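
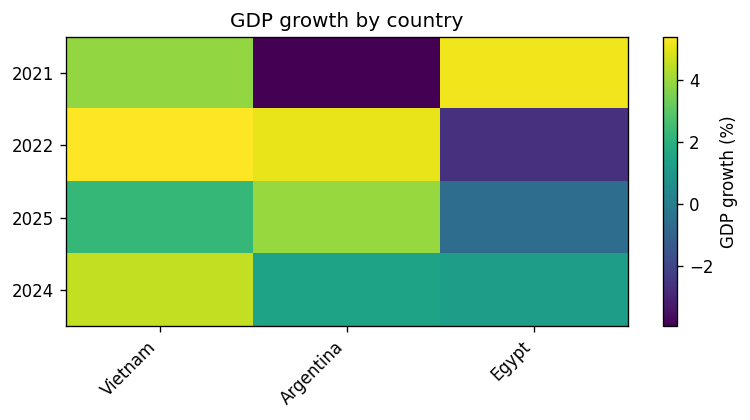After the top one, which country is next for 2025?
Top 3 for 2025: Argentina ≈ 4, Vietnam ≈ 2, Egypt ≈ -1.

Vietnam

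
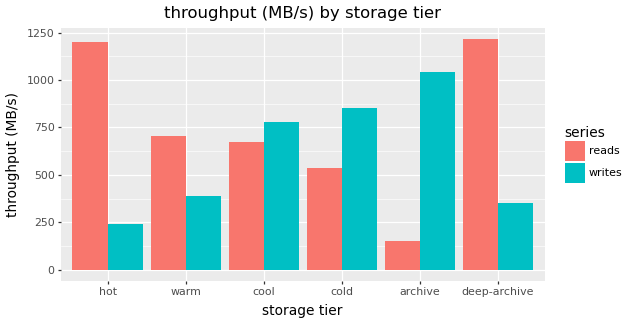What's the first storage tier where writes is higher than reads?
warm: writes ≈ 400 vs reads ≈ 800 (not yet); cool: writes ≈ 800 vs reads ≈ 600 (first crossover).

cool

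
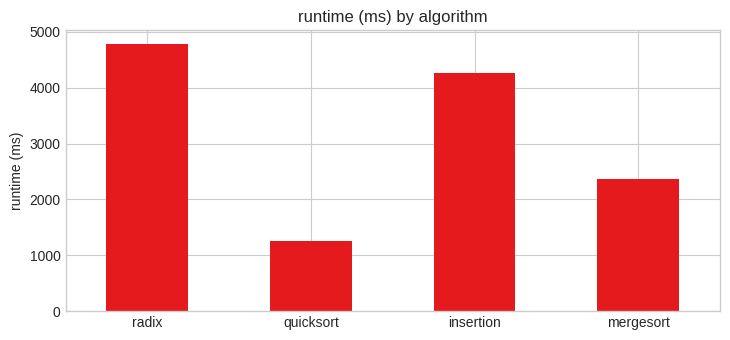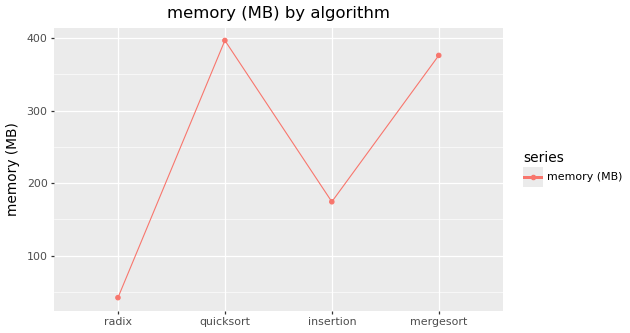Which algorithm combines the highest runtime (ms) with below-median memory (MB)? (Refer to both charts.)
Chart 2 median memory (MB) ≈ 300; below-median algorithms: radix, insertion. Among those, radix has the highest runtime (ms) (≈ 5000).

radix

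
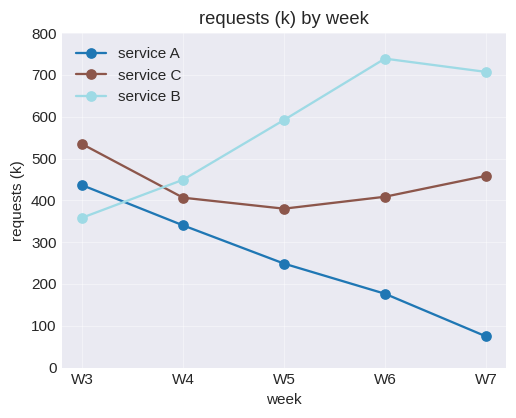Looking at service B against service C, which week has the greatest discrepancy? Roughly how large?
W6: service B ≈ 700, service C ≈ 400 → gap ≈ 300. Next-largest (W7) is only ≈ 200.

W6, ≈ 300 k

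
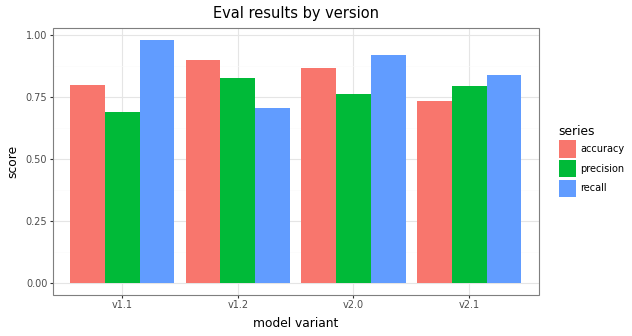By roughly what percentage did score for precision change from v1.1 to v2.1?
v1.1 ≈ 0.7, v2.1 ≈ 0.8; (0.8 − 0.7) / 0.7 ≈ +14.3%.

≈ +14.3%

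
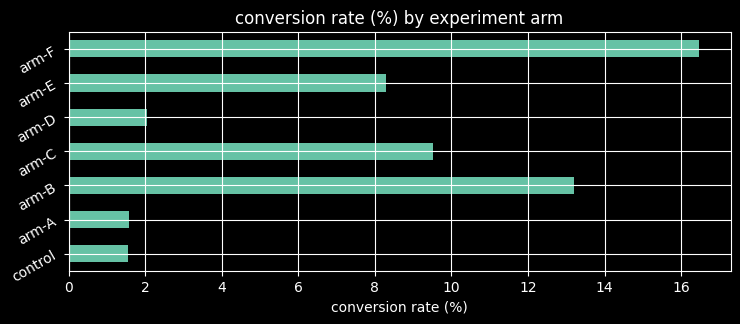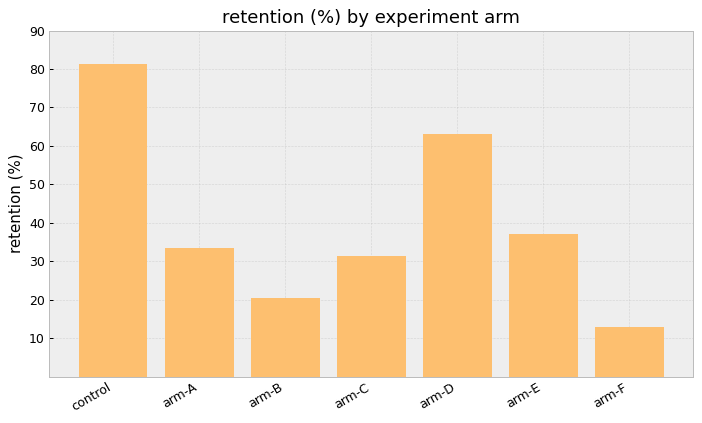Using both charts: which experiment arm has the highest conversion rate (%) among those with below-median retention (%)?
Chart 2 median retention (%) ≈ 30; below-median experiment arms: arm-B, arm-C, arm-F. Among those, arm-F has the highest conversion rate (%) (≈ 16).

arm-F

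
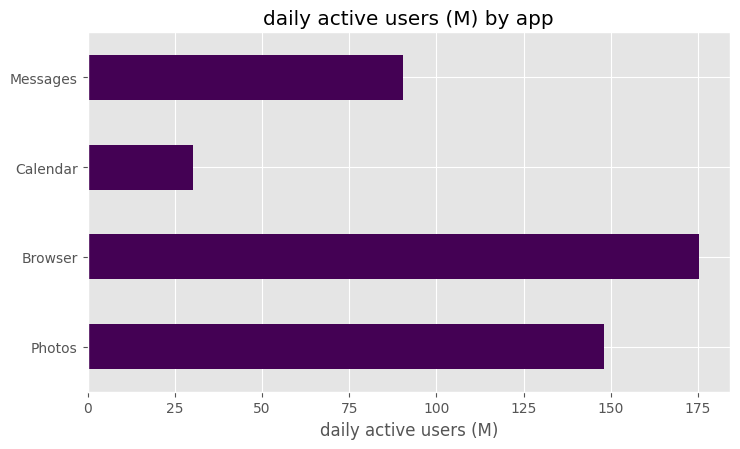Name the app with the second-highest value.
Top 3: Browser ≈ 180, Photos ≈ 140, Messages ≈ 100.

Photos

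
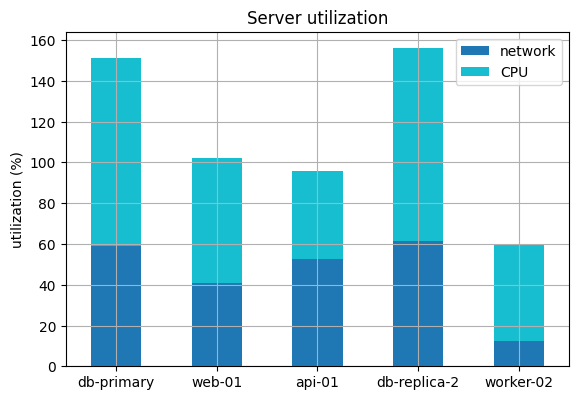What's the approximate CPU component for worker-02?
CPU top ≈ 60, bottom ≈ 20; segment ≈ 40.

≈ 40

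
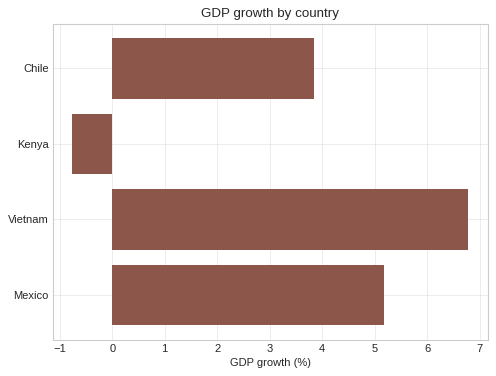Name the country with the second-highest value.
Top 3: Vietnam ≈ 7, Mexico ≈ 5, Chile ≈ 4.

Mexico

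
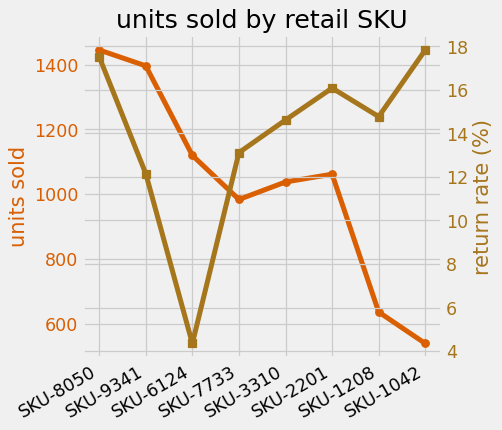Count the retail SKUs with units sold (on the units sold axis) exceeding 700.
Above 700: SKU-8050, SKU-9341, SKU-6124, SKU-7733, SKU-3310, SKU-2201.

6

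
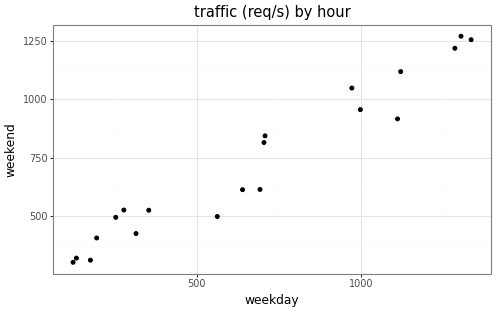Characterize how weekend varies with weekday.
positive, strong

Points are positively correlated; strong (|r| ≈ 1.0).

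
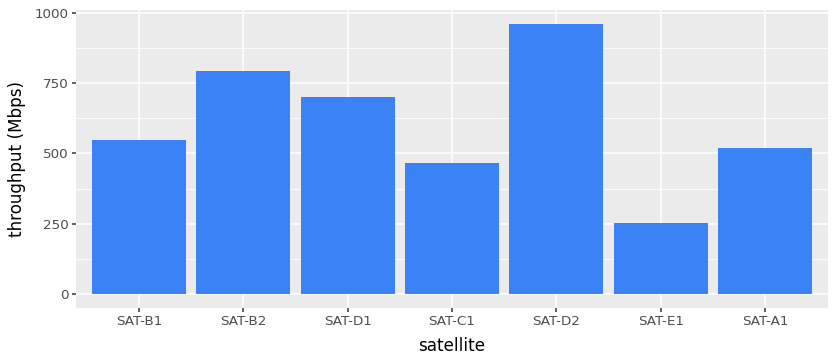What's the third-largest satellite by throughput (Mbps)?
Top 4: SAT-D2 ≈ 1000, SAT-B2 ≈ 800, SAT-D1 ≈ 700, SAT-B1 ≈ 500.

SAT-D1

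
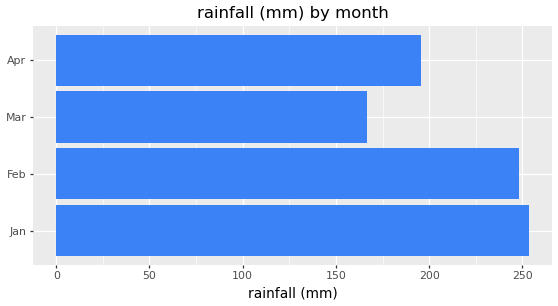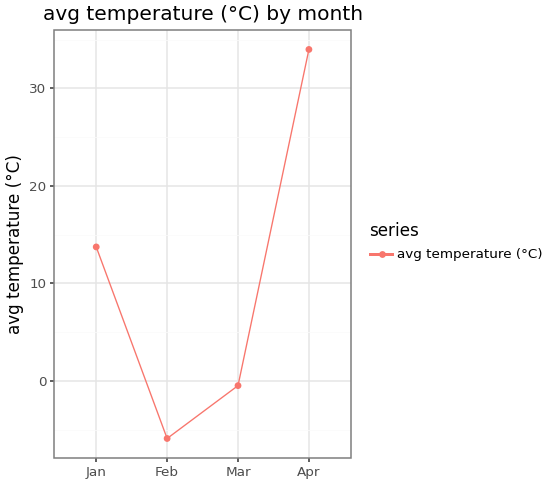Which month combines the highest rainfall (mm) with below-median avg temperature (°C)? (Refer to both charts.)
Feb

Chart 2 median avg temperature (°C) ≈ 5; below-median months: Feb, Mar. Among those, Feb has the highest rainfall (mm) (≈ 250).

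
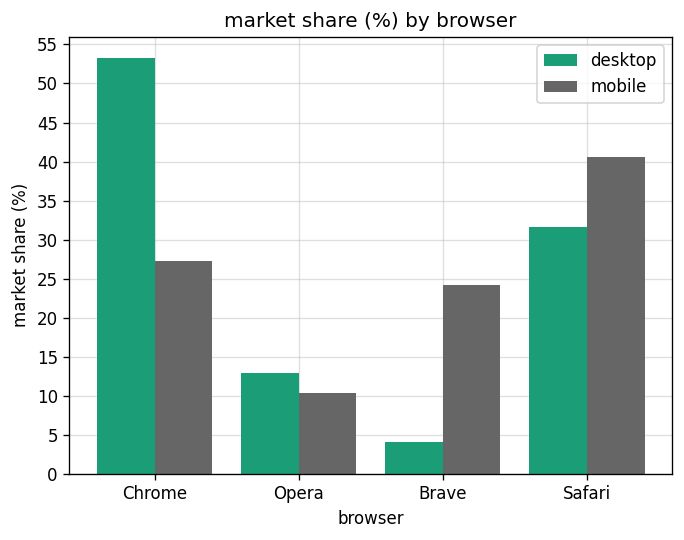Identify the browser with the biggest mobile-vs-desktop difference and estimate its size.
Chrome: mobile ≈ 25, desktop ≈ 55 → gap ≈ 30. Next-largest (Brave) is only ≈ 20.

Chrome, ≈ 30 %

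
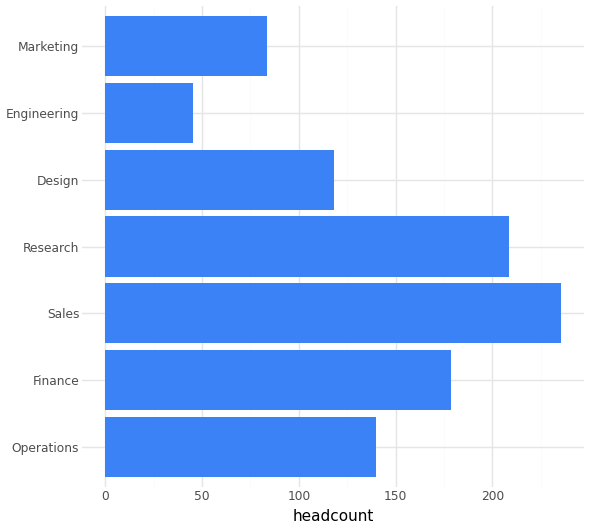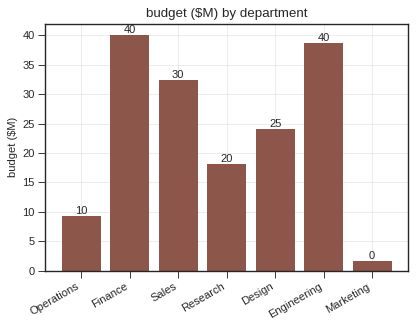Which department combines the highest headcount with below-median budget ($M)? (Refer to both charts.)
Research

Chart 2 median budget ($M) ≈ 25; below-median departments: Operations, Research, Marketing. Among those, Research has the highest headcount (≈ 200).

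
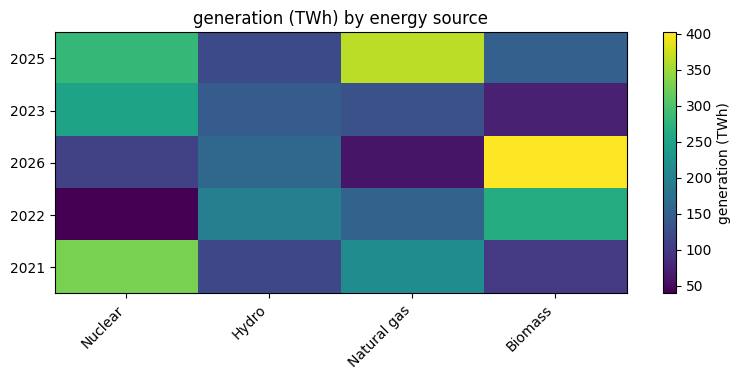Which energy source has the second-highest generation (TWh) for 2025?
Top 3 for 2025: Natural gas ≈ 350, Nuclear ≈ 300, Biomass ≈ 150.

Nuclear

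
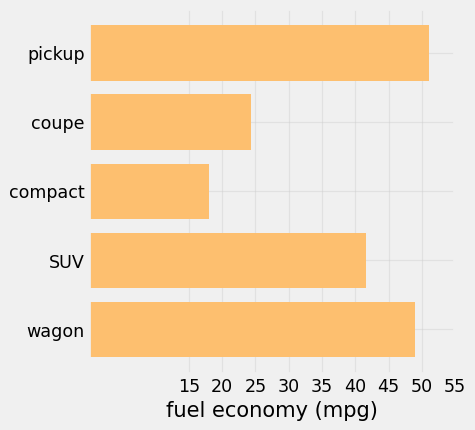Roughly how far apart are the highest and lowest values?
Max pickup ≈ 50, min compact ≈ 20; range ≈ 30.

≈ 30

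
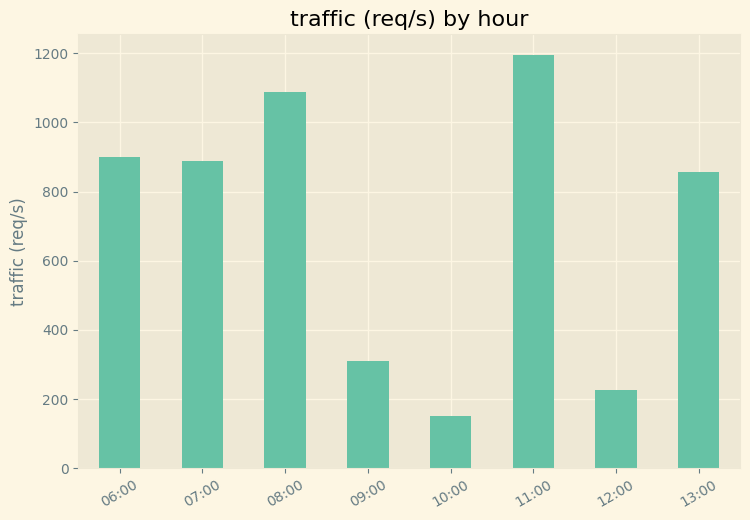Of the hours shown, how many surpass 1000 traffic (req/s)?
Above 1000: 08:00, 11:00.

2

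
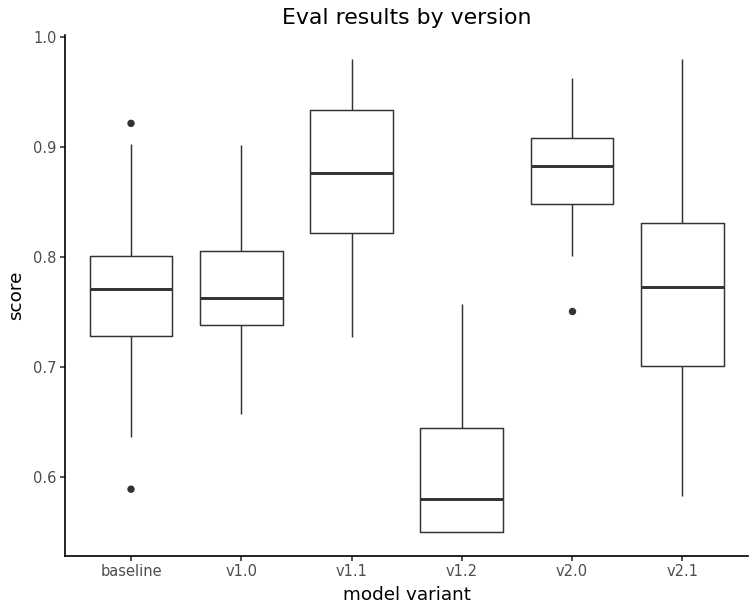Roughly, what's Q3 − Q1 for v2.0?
Q3 ≈ 0.90, Q1 ≈ 0.85; IQR ≈ 0.05.

≈ 0.05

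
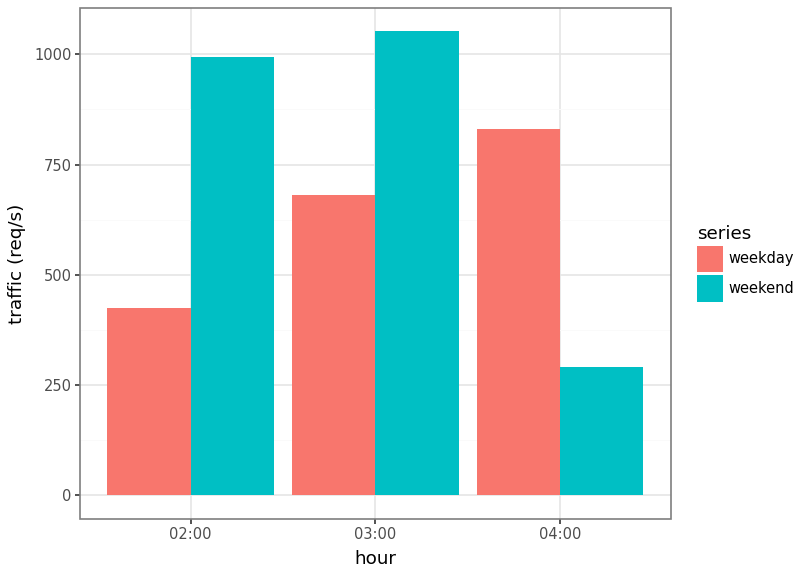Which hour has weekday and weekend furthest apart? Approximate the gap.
02:00, ≈ 600 req/s

02:00: weekday ≈ 400, weekend ≈ 1000 → gap ≈ 600. Next-largest (04:00) is only ≈ 500.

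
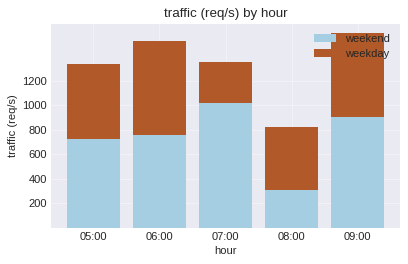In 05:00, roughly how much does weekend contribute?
weekend top ≈ 800, bottom ≈ 0; segment ≈ 800.

≈ 800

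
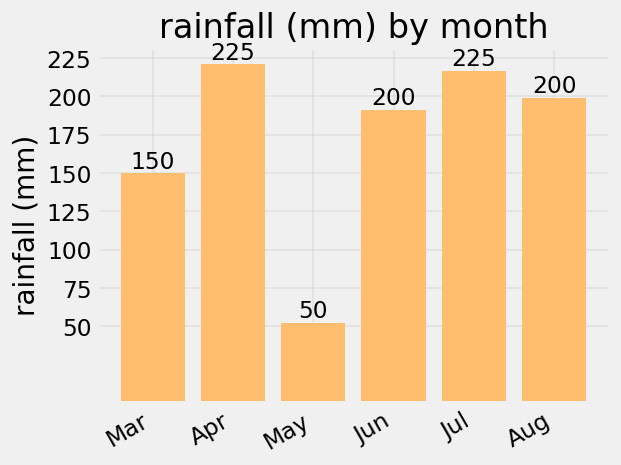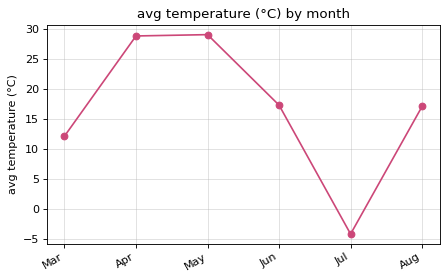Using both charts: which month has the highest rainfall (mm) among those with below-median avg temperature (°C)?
Chart 2 median avg temperature (°C) ≈ 15; below-median months: Mar, Jul, Aug. Among those, Jul has the highest rainfall (mm) (≈ 225).

Jul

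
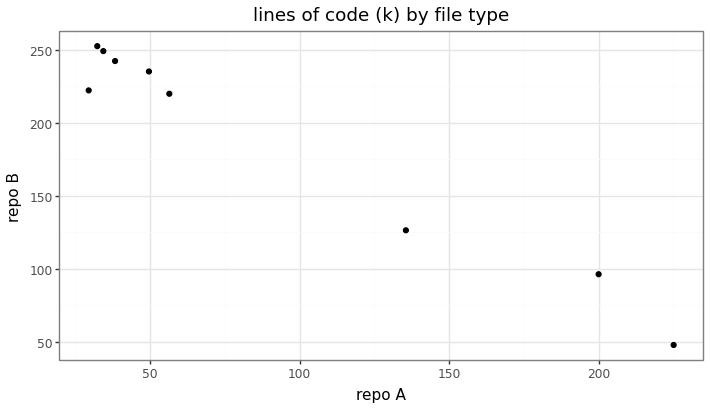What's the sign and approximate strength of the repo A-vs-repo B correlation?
negative, strong

Points are negatively correlated; strong (|r| ≈ 1.0).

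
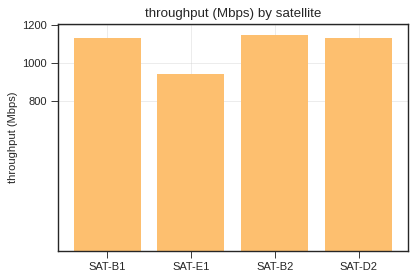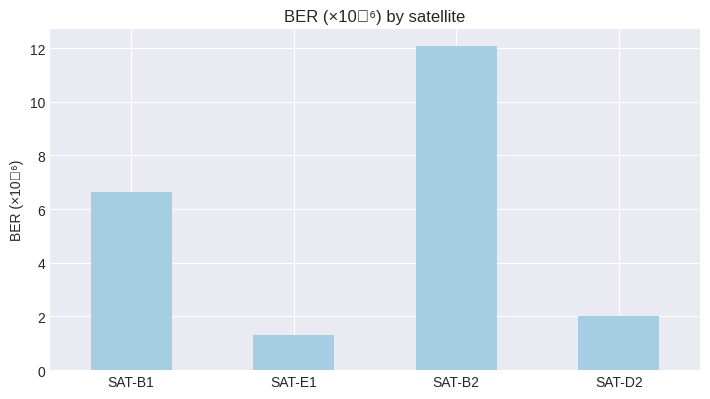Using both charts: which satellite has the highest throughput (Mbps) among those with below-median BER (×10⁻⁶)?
SAT-D2

Chart 2 median BER (×10⁻⁶) ≈ 4; below-median satellites: SAT-E1, SAT-D2. Among those, SAT-D2 has the highest throughput (Mbps) (≈ 1200).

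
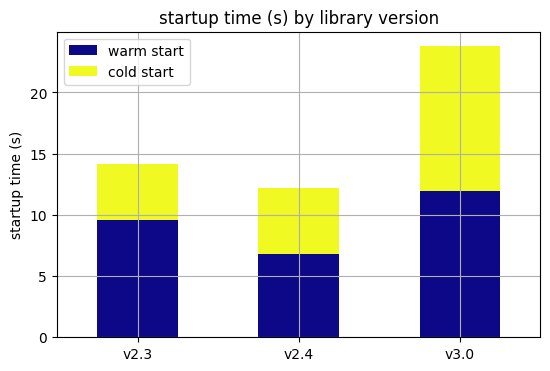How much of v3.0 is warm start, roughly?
warm start top ≈ 12, bottom ≈ 0; segment ≈ 12.

≈ 12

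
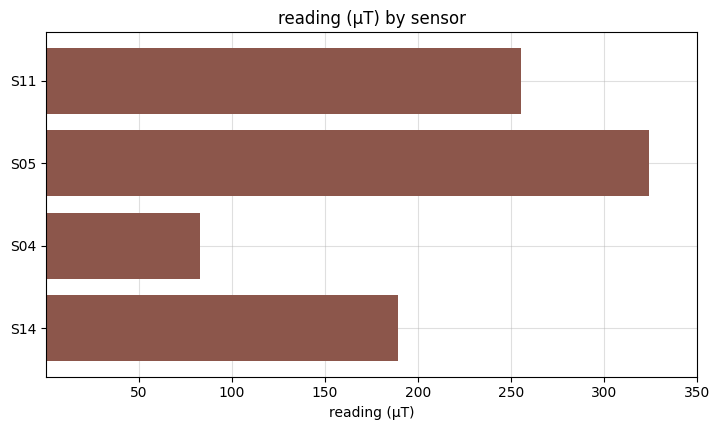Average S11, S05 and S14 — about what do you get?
≈ 250

(250 + 300 + 200) / 3 ≈ 250.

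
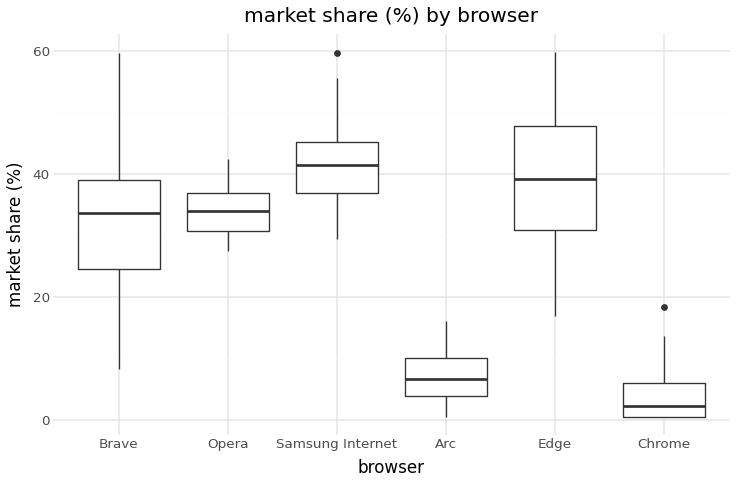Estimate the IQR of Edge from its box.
Q3 ≈ 50, Q1 ≈ 30; IQR ≈ 20.

≈ 20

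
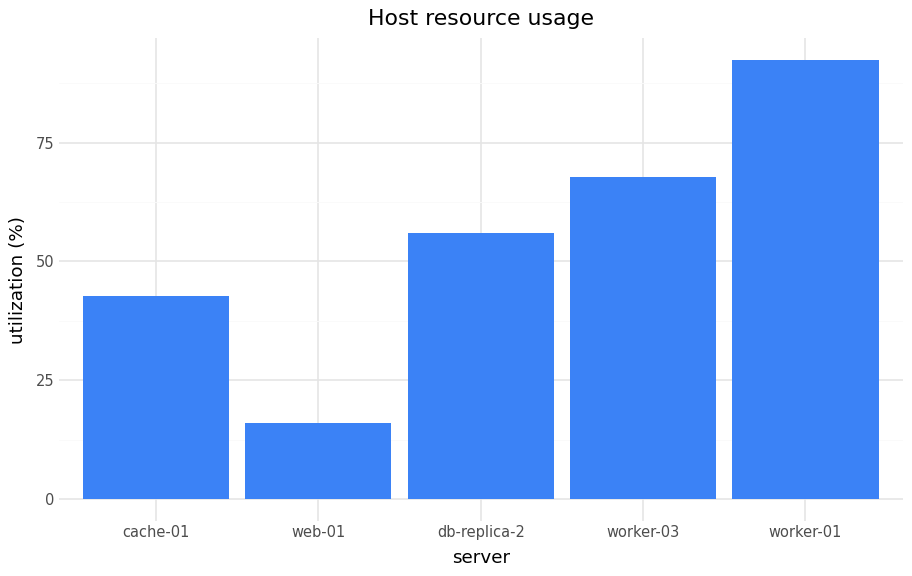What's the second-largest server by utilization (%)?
Top 3: worker-01 ≈ 90, worker-03 ≈ 70, db-replica-2 ≈ 60.

worker-03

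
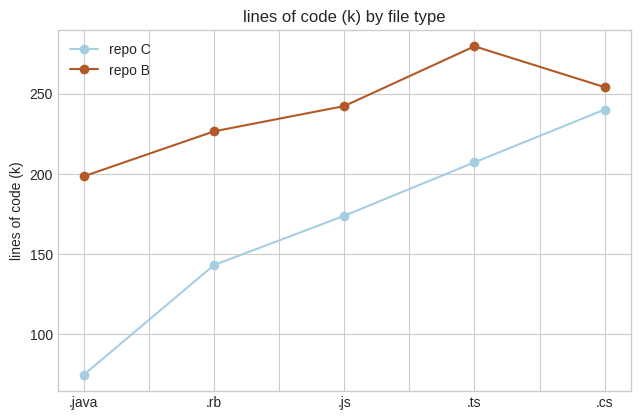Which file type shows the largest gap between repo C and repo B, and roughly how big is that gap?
.java: repo C ≈ 80, repo B ≈ 200 → gap ≈ 120. Next-largest (.rb) is only ≈ 80.

.java, ≈ 120 k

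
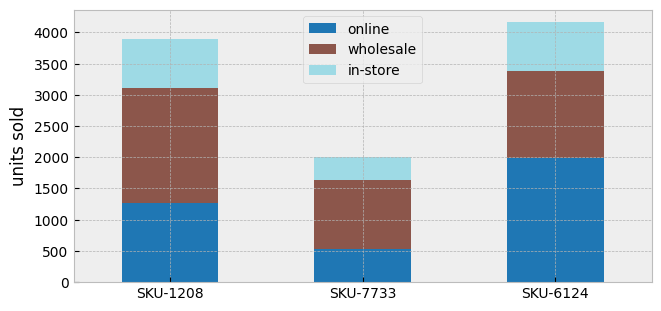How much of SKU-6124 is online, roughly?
online top ≈ 2000, bottom ≈ 0; segment ≈ 2000.

≈ 2000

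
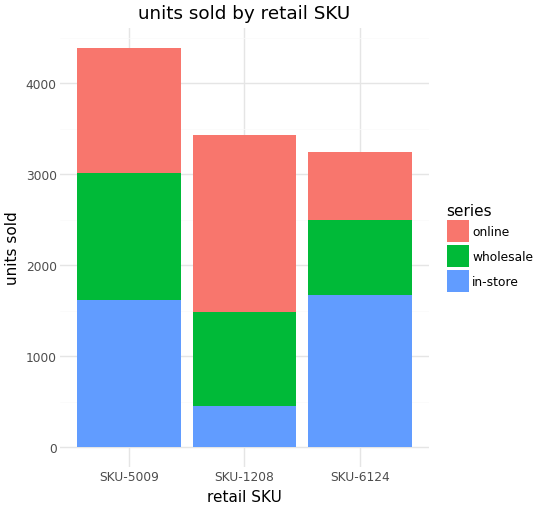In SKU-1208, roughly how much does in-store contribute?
in-store top ≈ 500, bottom ≈ 0; segment ≈ 500.

≈ 500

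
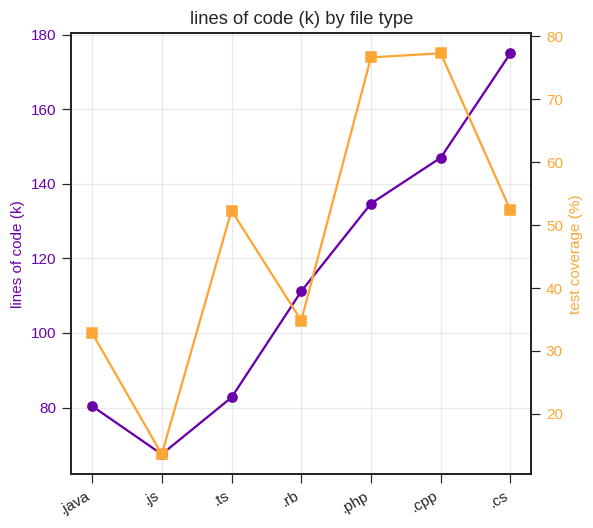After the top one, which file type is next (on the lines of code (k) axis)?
.cpp

Top 3 (on the lines of code (k) axis): .cs ≈ 180, .cpp ≈ 150, .php ≈ 130.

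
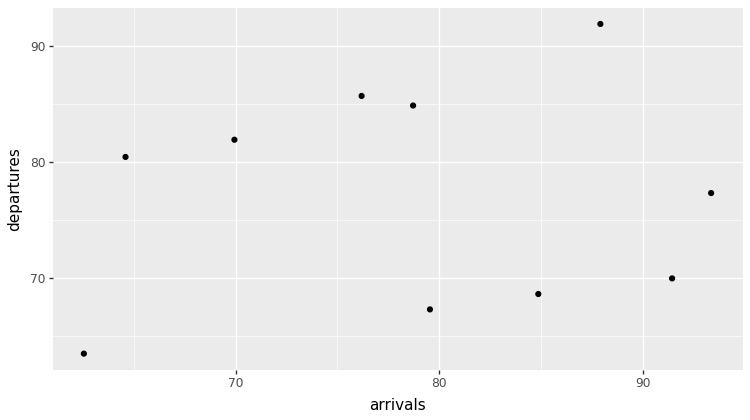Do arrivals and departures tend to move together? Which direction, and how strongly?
no clear correlation

Points are roughly uncorrelated; weak (|r| ≈ 0.1).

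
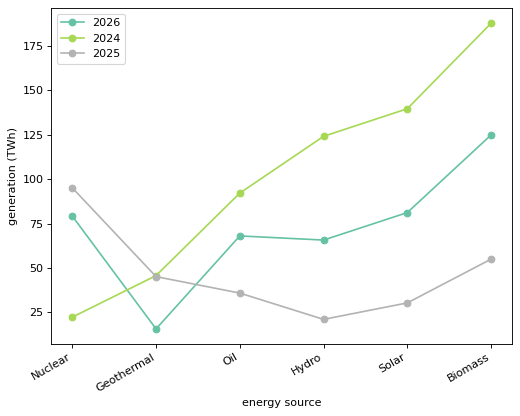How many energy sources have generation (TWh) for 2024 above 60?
4

Above 60: Oil, Hydro, Solar, Biomass.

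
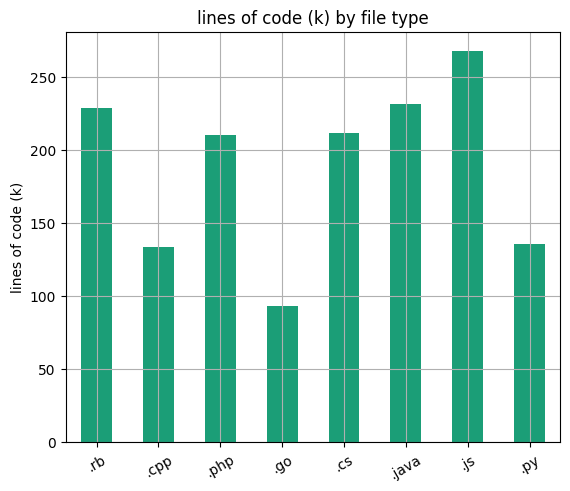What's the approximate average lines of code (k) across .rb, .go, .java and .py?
≈ 169

(225 + 100 + 225 + 125) / 4 ≈ 169.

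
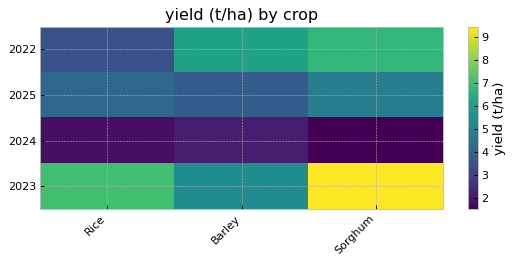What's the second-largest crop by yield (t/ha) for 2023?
Rice

Top 3 for 2023: Sorghum ≈ 9, Rice ≈ 7, Barley ≈ 5.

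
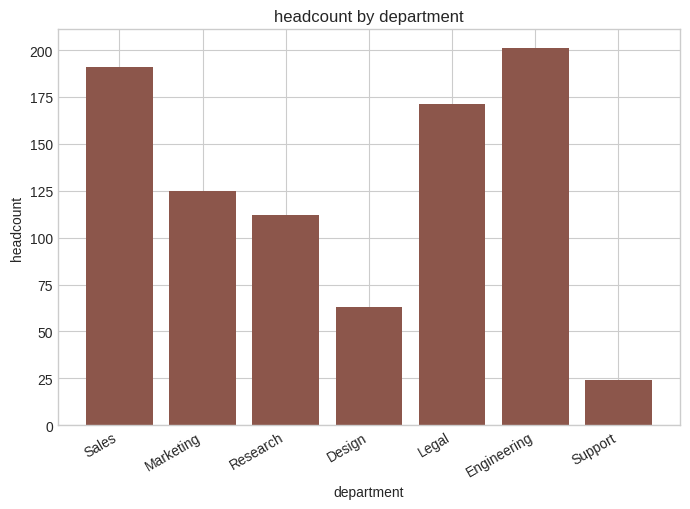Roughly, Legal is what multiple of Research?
Legal ≈ 180, Research ≈ 120; 180/120 ≈ 1.5.

≈ 1.5×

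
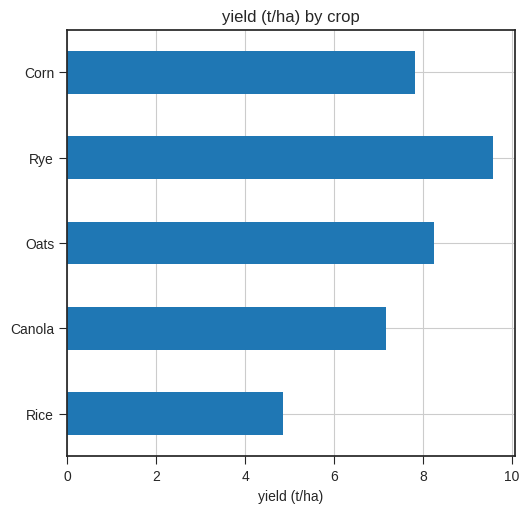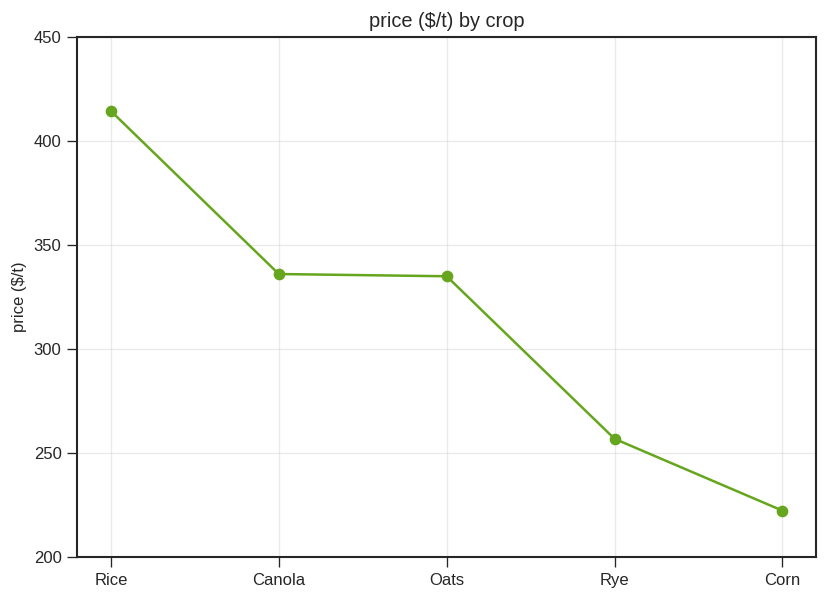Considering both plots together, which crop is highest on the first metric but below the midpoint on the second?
Rye

Chart 2 median price ($/t) ≈ 350; below-median crops: Rye, Corn. Among those, Rye has the highest yield (t/ha) (≈ 10).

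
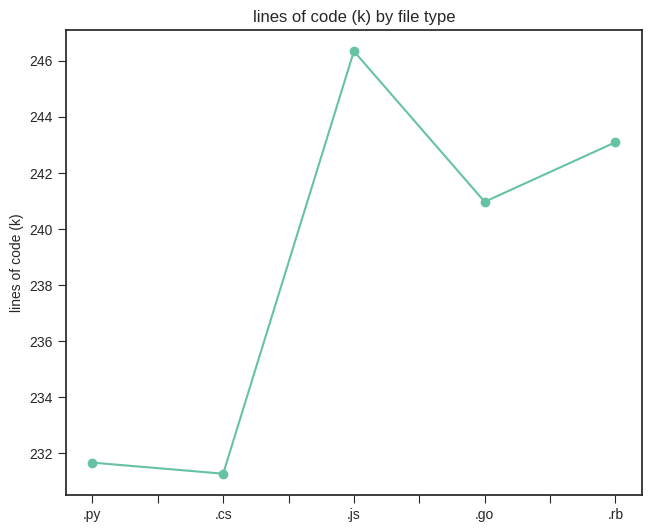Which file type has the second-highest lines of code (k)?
Top 3: .js ≈ 246, .rb ≈ 244, .go ≈ 240.

.rb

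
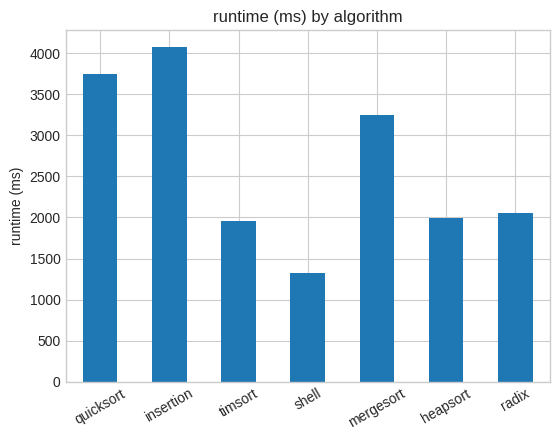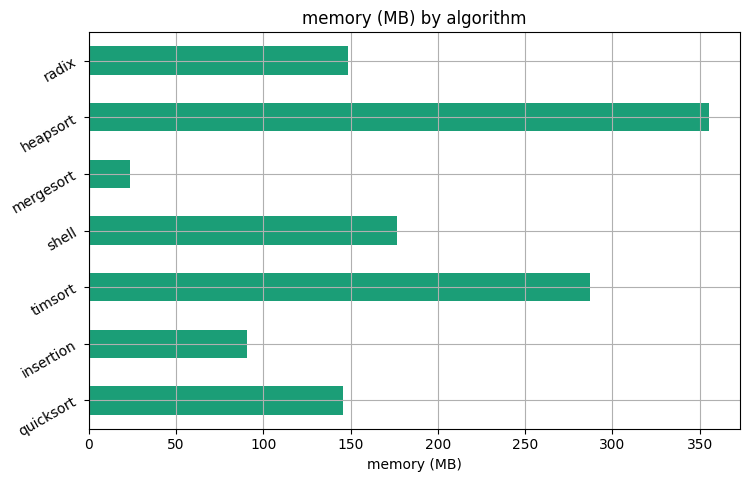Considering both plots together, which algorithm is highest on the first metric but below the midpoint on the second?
Chart 2 median memory (MB) ≈ 150; below-median algorithms: quicksort, insertion, mergesort. Among those, insertion has the highest runtime (ms) (≈ 4000).

insertion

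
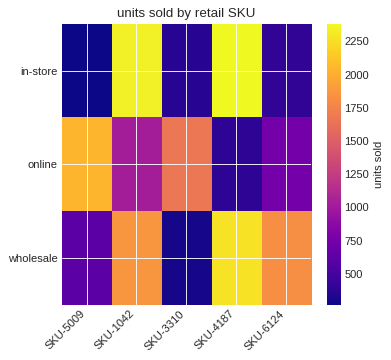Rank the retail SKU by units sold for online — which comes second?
Top 3 for online: SKU-5009 ≈ 2000, SKU-3310 ≈ 1600, SKU-1042 ≈ 1000.

SKU-3310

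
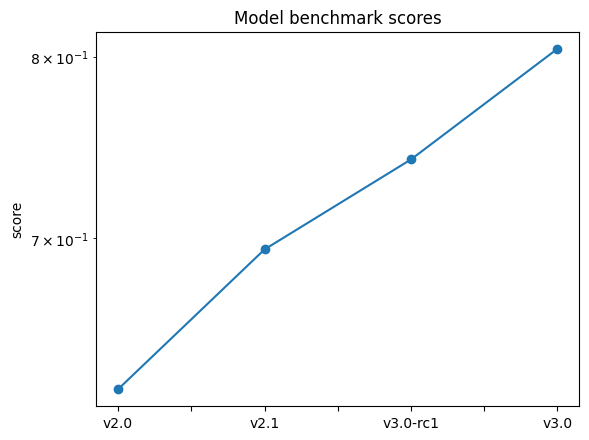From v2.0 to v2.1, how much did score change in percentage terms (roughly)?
v2.0 ≈ 0.62, v2.1 ≈ 0.70; (0.70 − 0.62) / 0.62 ≈ +12.9%.

≈ +12.9%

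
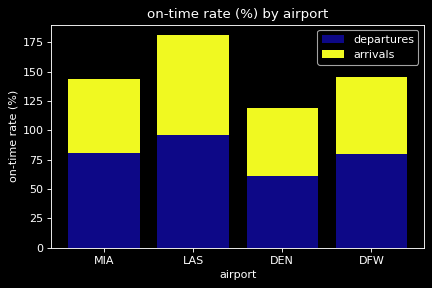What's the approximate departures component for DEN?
≈ 60

departures top ≈ 60, bottom ≈ 0; segment ≈ 60.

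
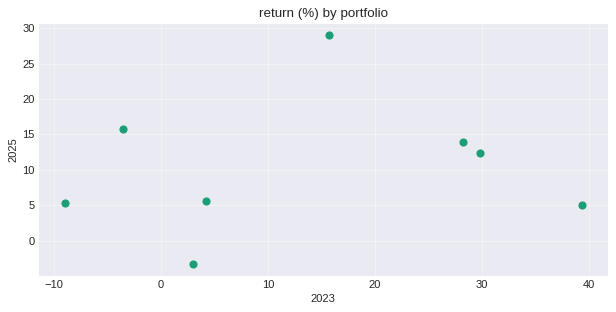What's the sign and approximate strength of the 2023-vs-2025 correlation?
Points are roughly uncorrelated; weak (|r| ≈ 0.2).

no clear correlation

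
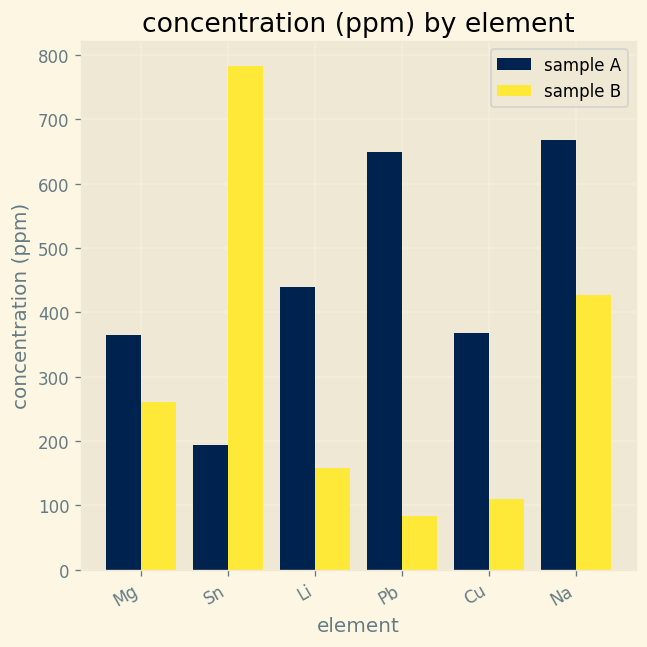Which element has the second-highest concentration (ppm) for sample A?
Top 3 for sample A: Na ≈ 700, Pb ≈ 600, Li ≈ 400.

Pb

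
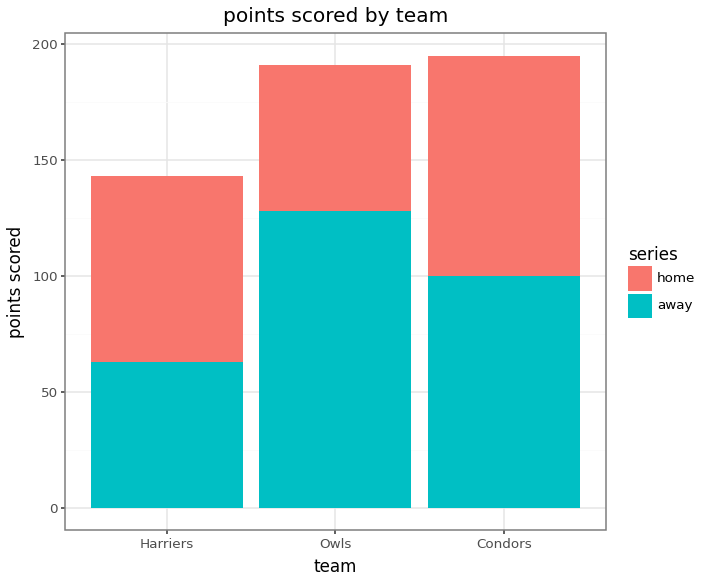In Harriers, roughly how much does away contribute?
away top ≈ 60, bottom ≈ 0; segment ≈ 60.

≈ 60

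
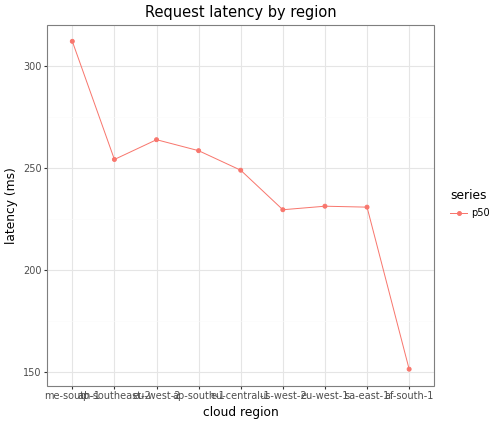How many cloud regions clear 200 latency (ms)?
8

Above 200: me-south-1, ap-southeast-2, eu-west-2, ap-south-1, eu-central-1, us-west-2, eu-west-1, sa-east-1.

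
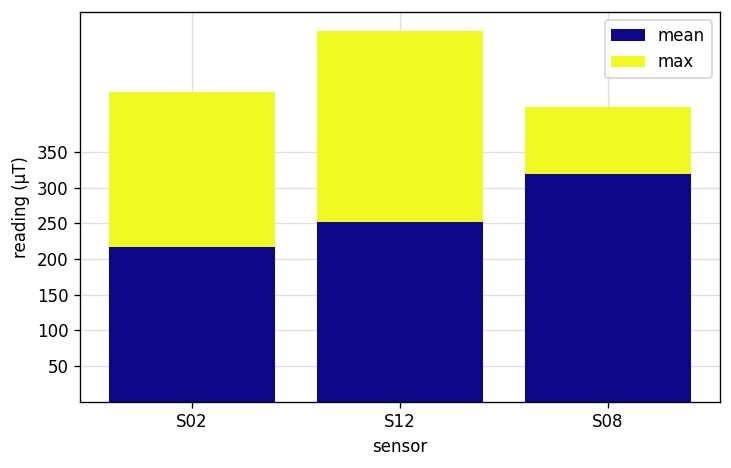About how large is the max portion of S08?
≈ 100

max top ≈ 400, bottom ≈ 300; segment ≈ 100.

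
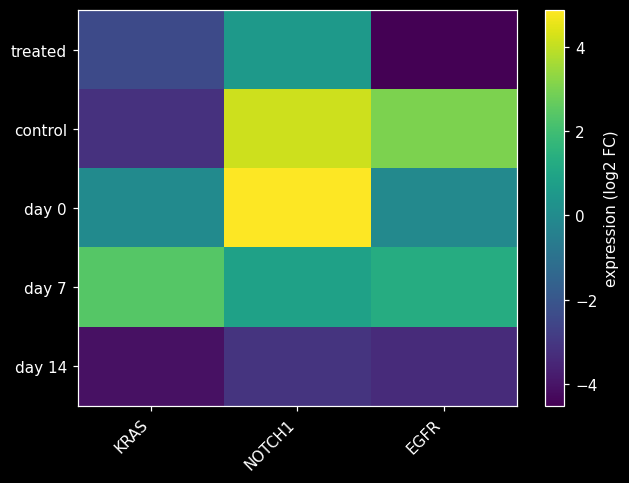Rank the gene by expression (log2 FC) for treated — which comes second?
Top 3 for treated: NOTCH1 ≈ 1, KRAS ≈ -2, EGFR ≈ -5.

KRAS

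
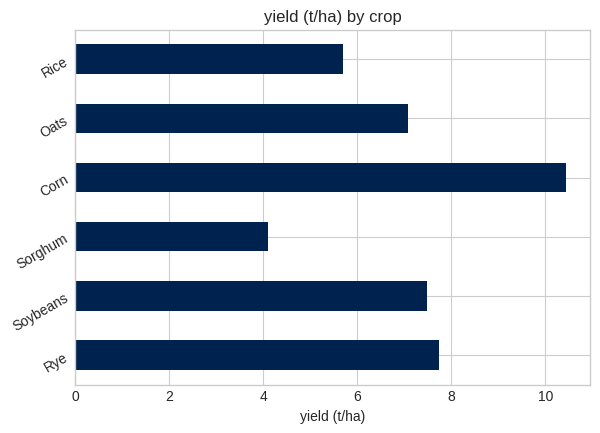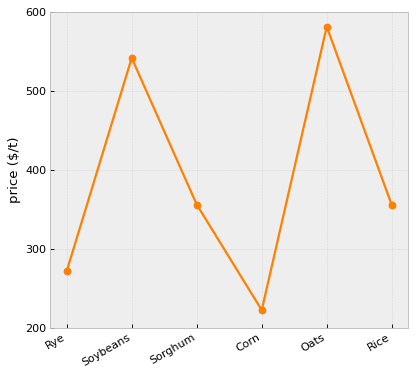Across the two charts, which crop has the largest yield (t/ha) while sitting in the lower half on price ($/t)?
Chart 2 median price ($/t) ≈ 400; below-median crops: Rye, Corn, Rice. Among those, Corn has the highest yield (t/ha) (≈ 10).

Corn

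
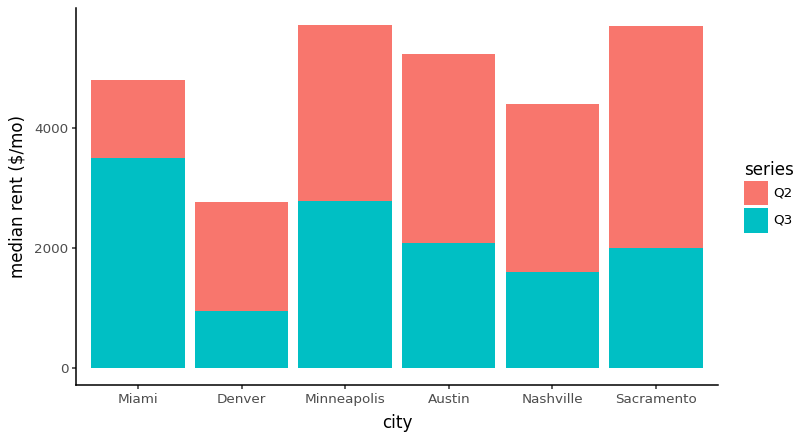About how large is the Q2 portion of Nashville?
Q2 top ≈ 4500, bottom ≈ 1500; segment ≈ 3000.

≈ 3000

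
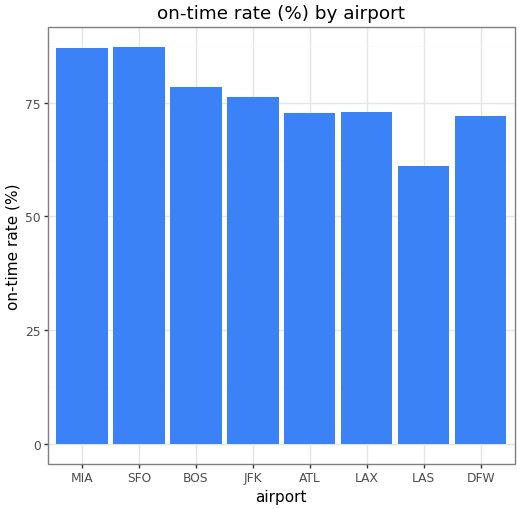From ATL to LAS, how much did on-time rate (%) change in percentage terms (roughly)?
ATL ≈ 70, LAS ≈ 60; (60 − 70) / 70 ≈ -14.3%.

≈ -14.3%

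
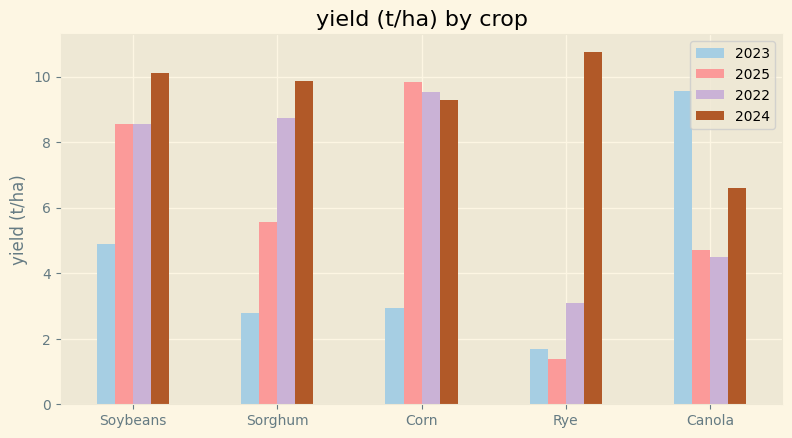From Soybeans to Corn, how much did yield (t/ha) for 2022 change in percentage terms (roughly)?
Soybeans ≈ 9, Corn ≈ 10; (10 − 9) / 9 ≈ +11.1%.

≈ +11.1%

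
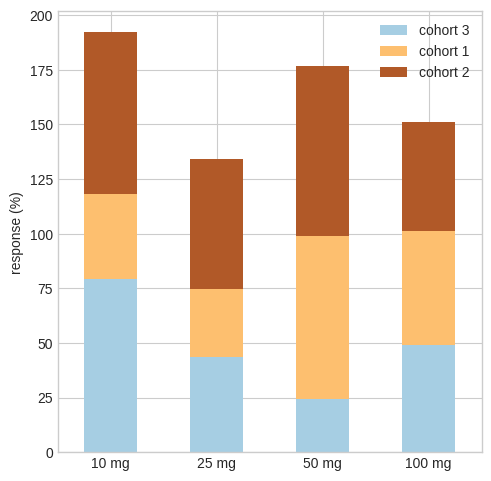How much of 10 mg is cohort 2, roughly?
cohort 2 top ≈ 200, bottom ≈ 120; segment ≈ 80.

≈ 80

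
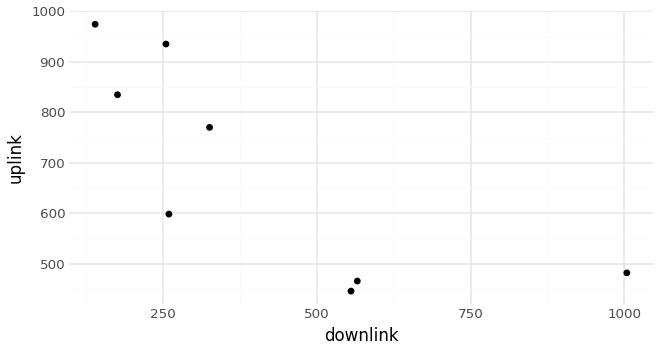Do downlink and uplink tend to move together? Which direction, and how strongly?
Points are negatively correlated; strong (|r| ≈ 0.8).

negative, strong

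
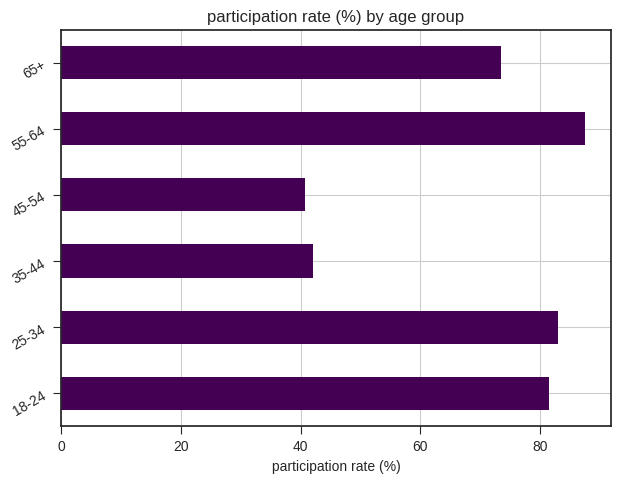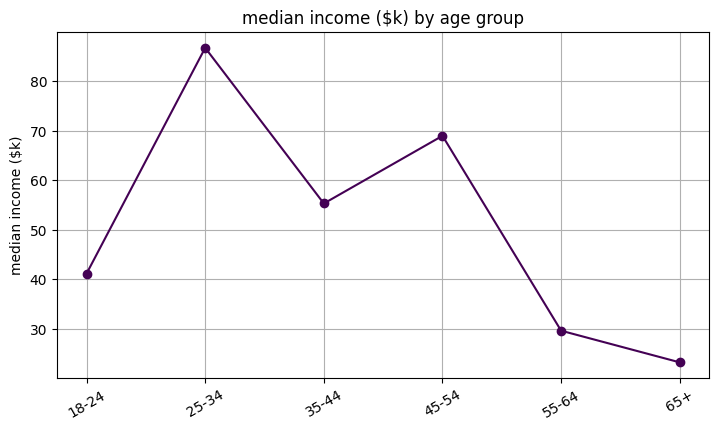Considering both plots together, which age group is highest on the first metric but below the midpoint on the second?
Chart 2 median median income ($k) ≈ 50; below-median age groups: 18-24, 55-64, 65+. Among those, 55-64 has the highest participation rate (%) (≈ 90).

55-64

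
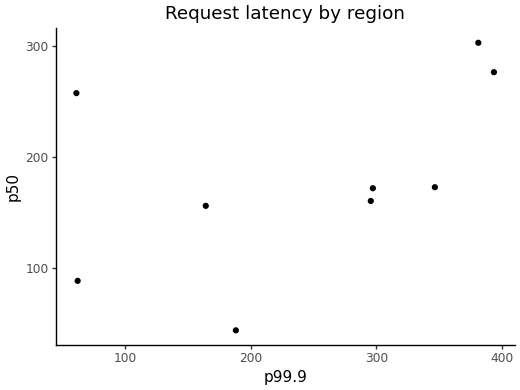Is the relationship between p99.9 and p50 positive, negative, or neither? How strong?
Points are positively correlated; moderate (|r| ≈ 0.5).

positive, moderate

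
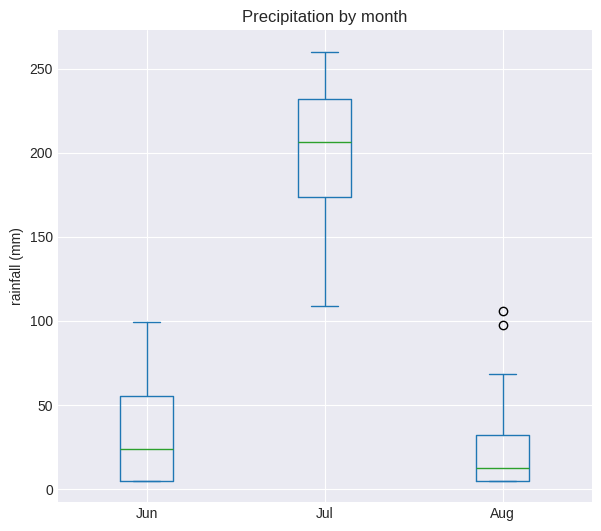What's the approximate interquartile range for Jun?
Q3 ≈ 60, Q1 ≈ 0; IQR ≈ 60.

≈ 60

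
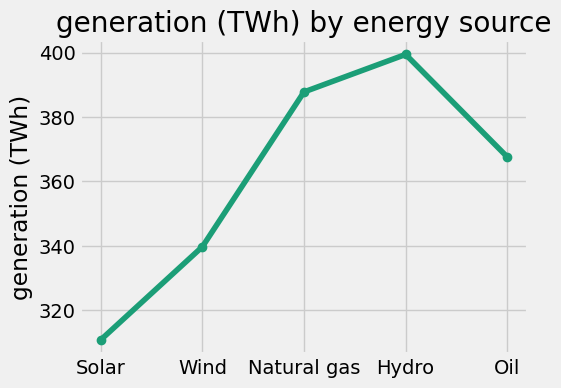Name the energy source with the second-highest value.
Top 3: Hydro ≈ 400, Natural gas ≈ 390, Oil ≈ 370.

Natural gas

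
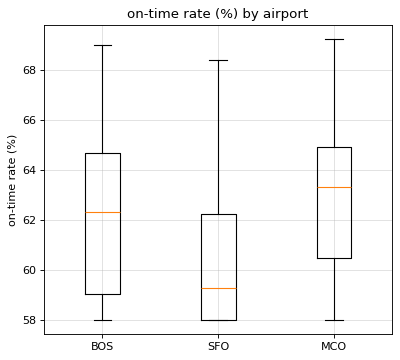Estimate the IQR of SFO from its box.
Q3 ≈ 62.5, Q1 ≈ 58.0; IQR ≈ 4.5.

≈ 4.5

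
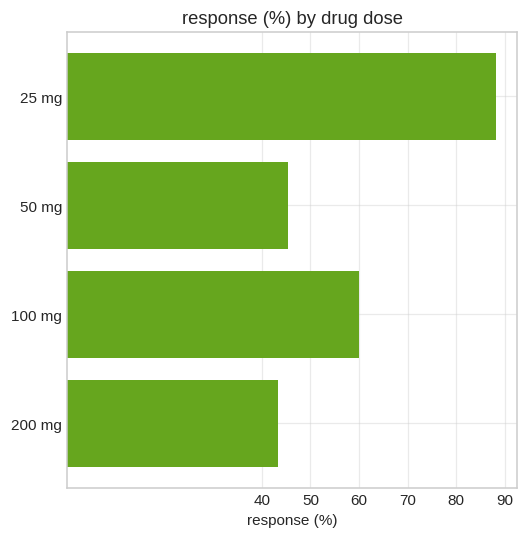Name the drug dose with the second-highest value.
100 mg

Top 3: 25 mg ≈ 90, 100 mg ≈ 60, 50 mg ≈ 50.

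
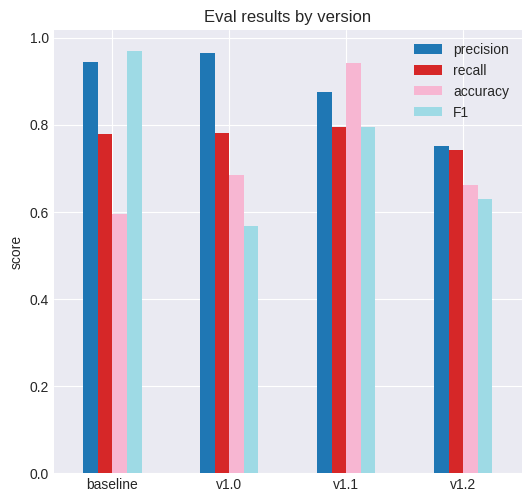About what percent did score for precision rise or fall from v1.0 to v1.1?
v1.0 ≈ 1.0, v1.1 ≈ 0.9; (0.9 − 1.0) / 1.0 ≈ -10%.

≈ -10%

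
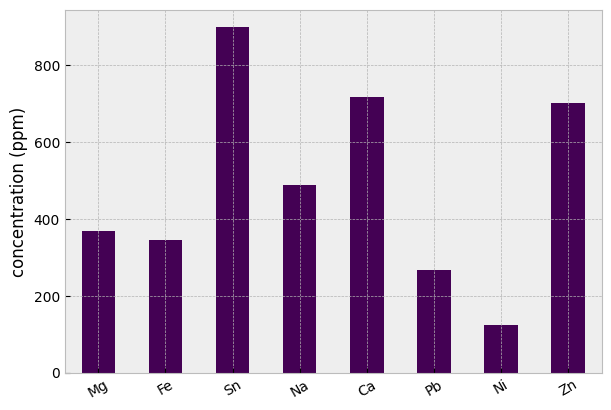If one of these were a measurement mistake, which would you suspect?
Sn ≈ 900; the rest sit between ≈ 100 and ≈ 700.

Sn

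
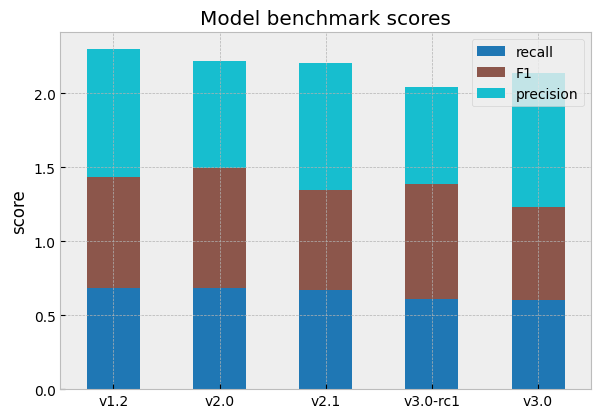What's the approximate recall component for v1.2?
≈ 0.6

recall top ≈ 0.6, bottom ≈ 0.0; segment ≈ 0.6.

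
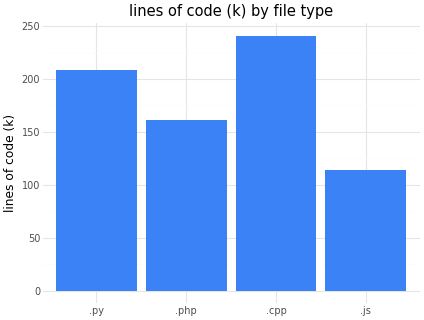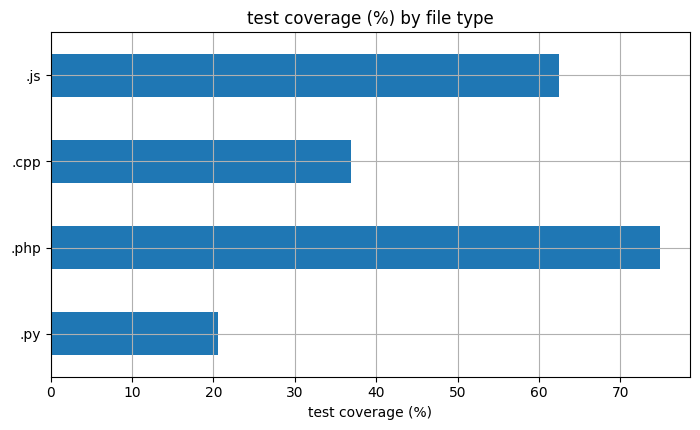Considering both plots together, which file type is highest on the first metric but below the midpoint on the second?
Chart 2 median test coverage (%) ≈ 50; below-median file types: .py, .cpp. Among those, .cpp has the highest lines of code (k) (≈ 250).

.cpp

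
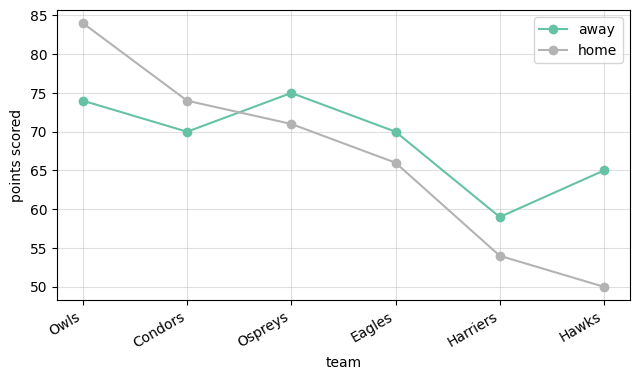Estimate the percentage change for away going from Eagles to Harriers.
Eagles ≈ 70, Harriers ≈ 60; (60 − 70) / 70 ≈ -14.3%.

≈ -14.3%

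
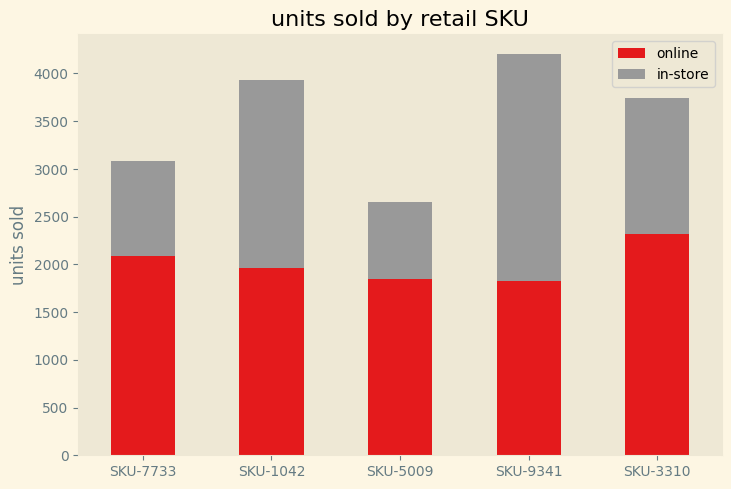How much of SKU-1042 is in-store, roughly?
≈ 2000

in-store top ≈ 4000, bottom ≈ 2000; segment ≈ 2000.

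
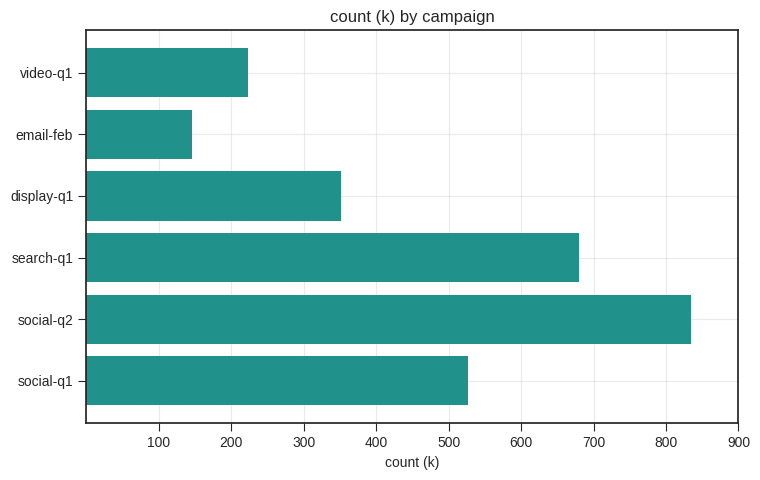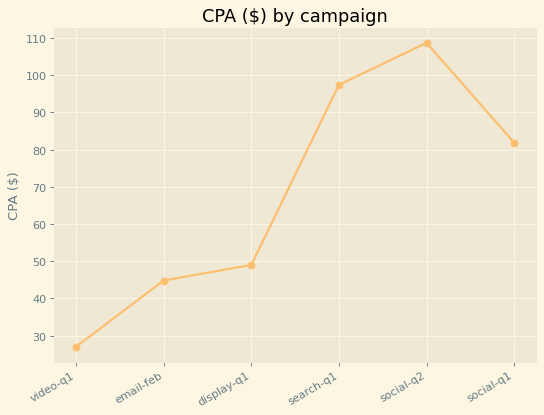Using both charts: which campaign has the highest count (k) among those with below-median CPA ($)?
Chart 2 median CPA ($) ≈ 70; below-median campaigns: video-q1, email-feb, display-q1. Among those, display-q1 has the highest count (k) (≈ 400).

display-q1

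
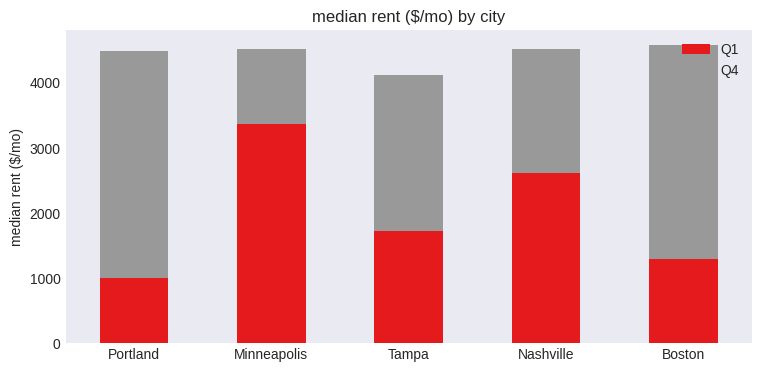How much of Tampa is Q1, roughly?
Q1 top ≈ 1500, bottom ≈ 0; segment ≈ 1500.

≈ 1500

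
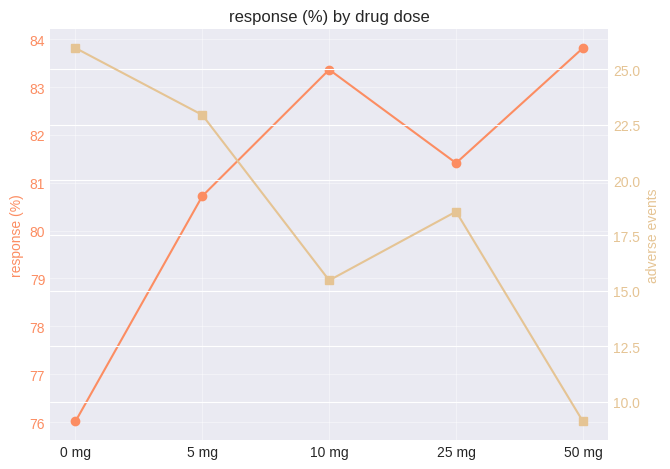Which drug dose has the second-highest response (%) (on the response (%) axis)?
10 mg

Top 3 (on the response (%) axis): 50 mg ≈ 84, 10 mg ≈ 83, 25 mg ≈ 81.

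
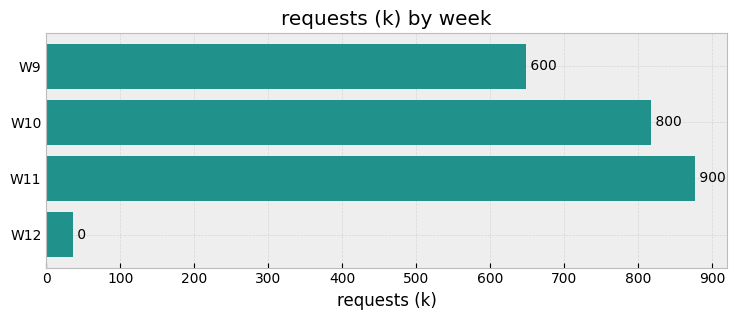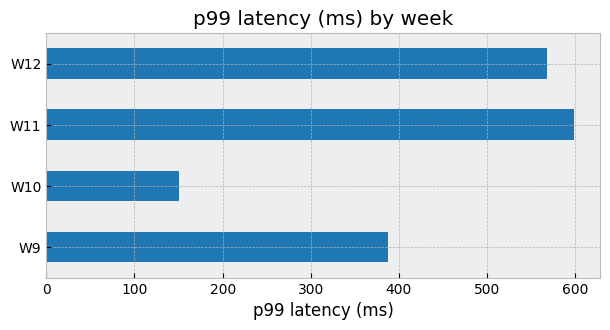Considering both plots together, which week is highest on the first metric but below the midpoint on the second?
W10

Chart 2 median p99 latency (ms) ≈ 500; below-median weeks: W9, W10. Among those, W10 has the highest requests (k) (≈ 800).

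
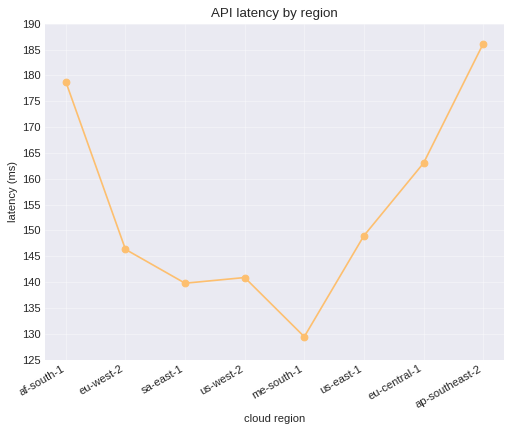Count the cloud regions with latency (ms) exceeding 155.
3

Above 155: af-south-1, eu-central-1, ap-southeast-2.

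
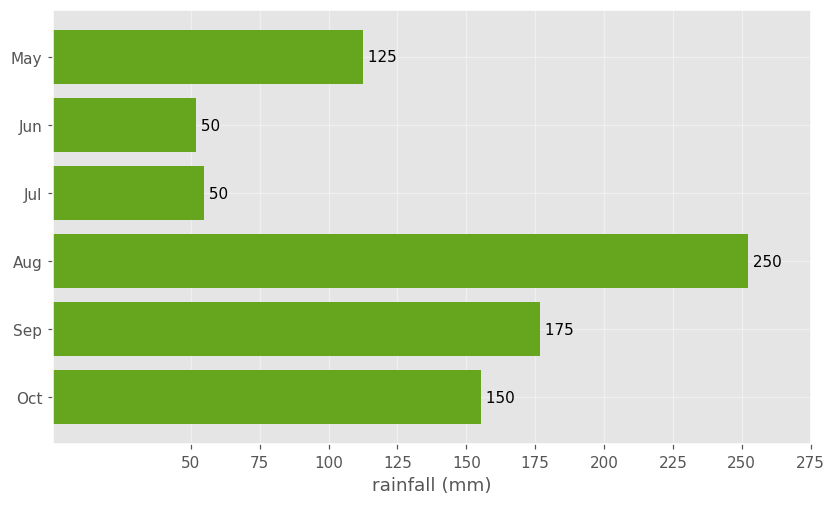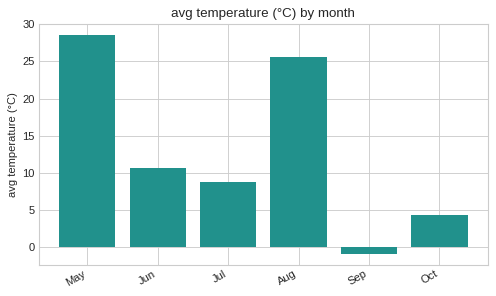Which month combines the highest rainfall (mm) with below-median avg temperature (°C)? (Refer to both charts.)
Sep

Chart 2 median avg temperature (°C) ≈ 10; below-median months: Jul, Sep, Oct. Among those, Sep has the highest rainfall (mm) (≈ 175).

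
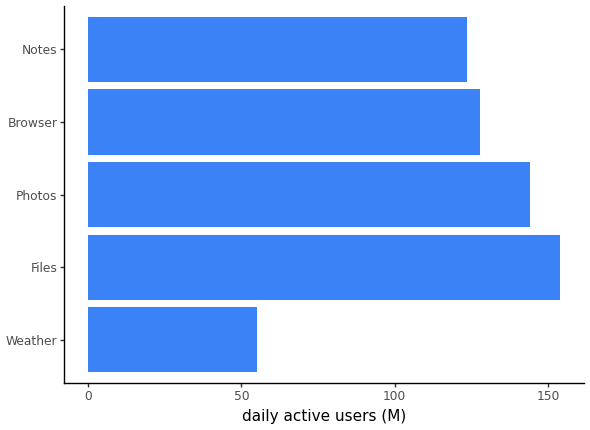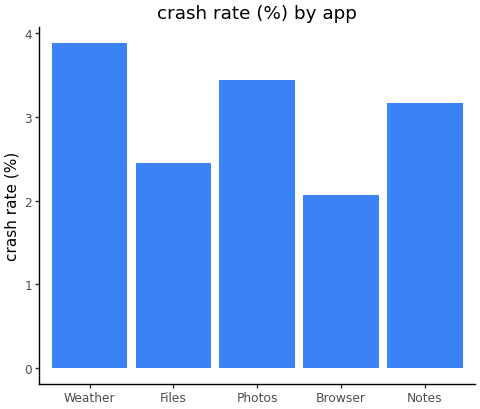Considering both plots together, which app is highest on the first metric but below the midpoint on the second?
Files

Chart 2 median crash rate (%) ≈ 3; below-median apps: Files, Browser. Among those, Files has the highest daily active users (M) (≈ 160).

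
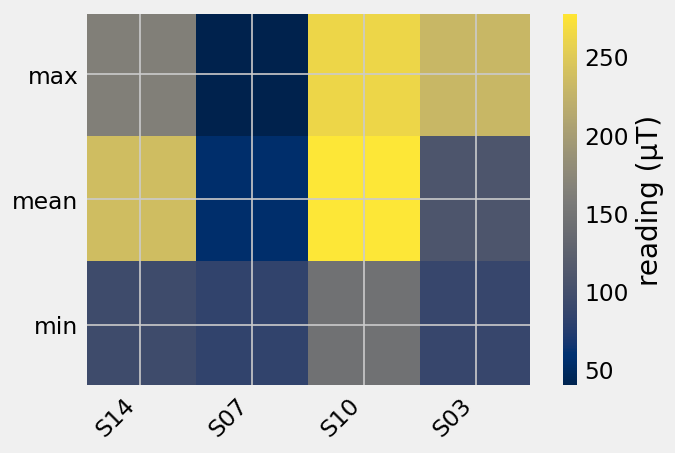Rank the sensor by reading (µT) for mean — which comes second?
Top 3 for mean: S10 ≈ 275, S14 ≈ 225, S03 ≈ 100.

S14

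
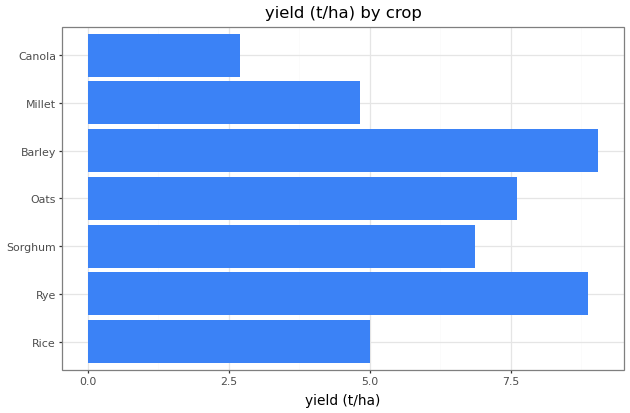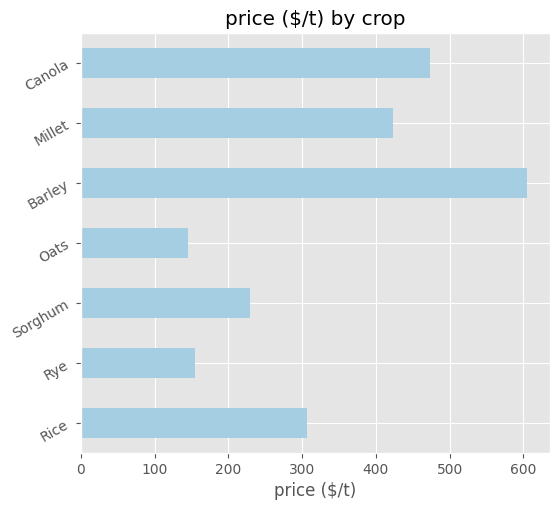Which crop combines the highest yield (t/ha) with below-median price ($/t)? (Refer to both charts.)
Chart 2 median price ($/t) ≈ 300; below-median crops: Rye, Sorghum, Oats. Among those, Rye has the highest yield (t/ha) (≈ 9).

Rye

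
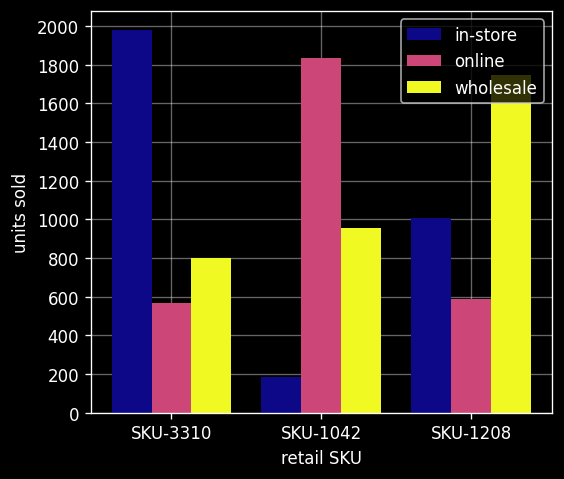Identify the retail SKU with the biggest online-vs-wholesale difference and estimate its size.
SKU-1208: online ≈ 600, wholesale ≈ 1800 → gap ≈ 1200. Next-largest (SKU-1042) is only ≈ 800.

SKU-1208, ≈ 1200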